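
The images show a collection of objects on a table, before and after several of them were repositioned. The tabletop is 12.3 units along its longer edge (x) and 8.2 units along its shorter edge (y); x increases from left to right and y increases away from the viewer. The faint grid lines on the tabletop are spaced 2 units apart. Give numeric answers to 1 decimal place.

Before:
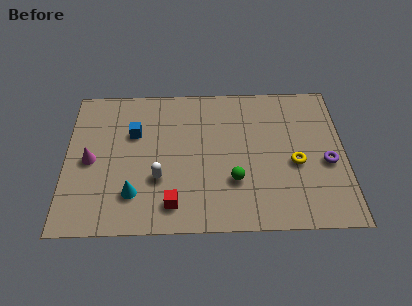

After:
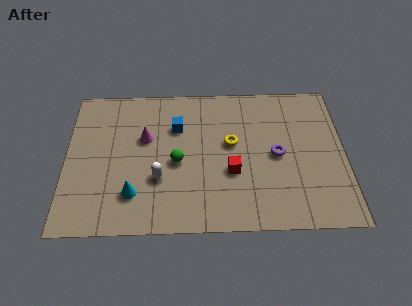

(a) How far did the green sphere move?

2.7

From (7.4, 2.6) to (4.9, 3.7), the green sphere covered √(2.5² + 1.1²) ≈ 2.7 units.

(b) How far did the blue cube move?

1.9

From (3.0, 5.4) to (4.9, 5.7), the blue cube covered √(1.9² + 0.3²) ≈ 1.9 units.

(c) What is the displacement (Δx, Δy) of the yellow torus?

(-2.8, 1.2)

The yellow torus started near (10.1, 3.5) and ended near (7.3, 4.7).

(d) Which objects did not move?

the white capsule and the cyan cone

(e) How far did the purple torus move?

2.3

From (11.5, 3.5) to (9.3, 4.0), the purple torus covered √(2.2² + 0.5²) ≈ 2.3 units.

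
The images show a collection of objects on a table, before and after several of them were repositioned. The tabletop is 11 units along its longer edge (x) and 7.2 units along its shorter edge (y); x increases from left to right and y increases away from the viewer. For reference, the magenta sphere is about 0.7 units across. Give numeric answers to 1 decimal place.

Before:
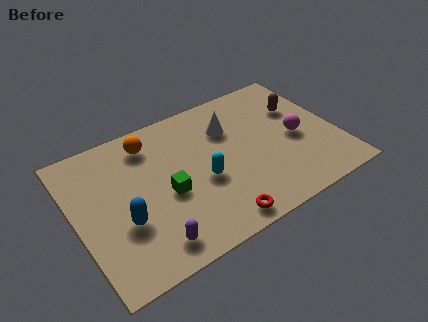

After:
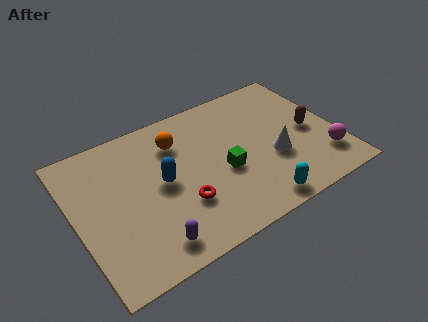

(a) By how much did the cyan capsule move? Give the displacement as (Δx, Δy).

(1.9, -2.2)

From the two frames, the cyan capsule sits at roughly (5.2, 3.0) before and (7.1, 0.8) after.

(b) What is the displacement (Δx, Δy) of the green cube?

(2.4, -0.1)

The green cube was at about (3.7, 3.1) and moved to about (6.1, 3.0).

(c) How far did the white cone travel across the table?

2.8

From (6.7, 5.1) to (8.2, 2.7), the white cone covered √(1.5² + 2.4²) ≈ 2.8 units.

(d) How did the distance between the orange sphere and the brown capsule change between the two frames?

-0.6

They were about 6.4 units apart before and 5.8 after — 0.6 units closer together.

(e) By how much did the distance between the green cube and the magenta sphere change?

-1.3

The distance was about 5.6 in the first image and 4.3 in the second, so they moved 1.3 units closer together.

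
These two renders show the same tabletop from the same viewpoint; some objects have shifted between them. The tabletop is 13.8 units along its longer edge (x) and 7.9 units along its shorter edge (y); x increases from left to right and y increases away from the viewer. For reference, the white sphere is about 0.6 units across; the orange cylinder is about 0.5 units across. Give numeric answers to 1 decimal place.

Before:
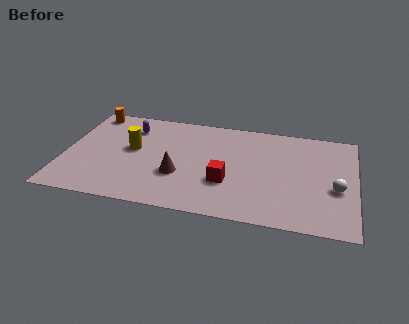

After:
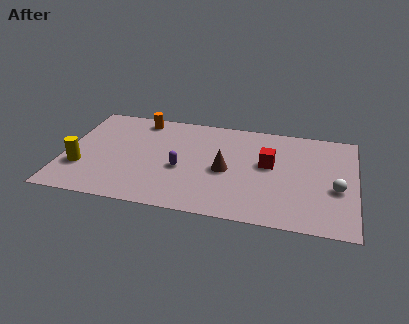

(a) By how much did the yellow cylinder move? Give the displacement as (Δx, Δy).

(-2.3, -1.9)

The yellow cylinder started near (3.2, 4.4) and ended near (0.9, 2.5).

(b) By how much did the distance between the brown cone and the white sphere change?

-2.2

Before: roughly 7.4 units apart; after: 5.2. That's 2.2 units closer together.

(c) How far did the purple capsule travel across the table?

3.8

From (3.0, 6.1) to (5.6, 3.3), the purple capsule covered √(2.6² + 2.8²) ≈ 3.8 units.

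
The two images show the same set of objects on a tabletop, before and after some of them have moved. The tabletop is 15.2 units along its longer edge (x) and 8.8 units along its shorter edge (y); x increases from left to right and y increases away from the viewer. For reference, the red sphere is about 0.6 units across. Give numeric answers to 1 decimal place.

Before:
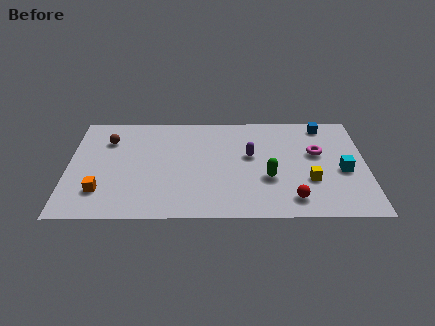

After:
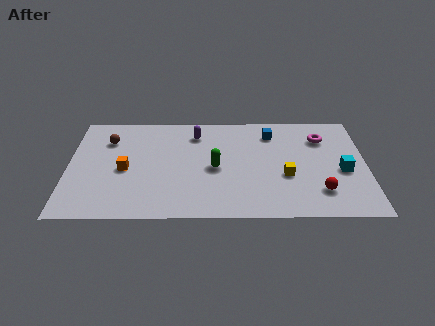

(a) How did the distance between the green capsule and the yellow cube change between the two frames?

+1.6

The distance was about 2.1 in the first image and 3.7 in the second, so they moved 1.6 units further apart.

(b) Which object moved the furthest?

the purple capsule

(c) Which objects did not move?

the brown sphere and the cyan cube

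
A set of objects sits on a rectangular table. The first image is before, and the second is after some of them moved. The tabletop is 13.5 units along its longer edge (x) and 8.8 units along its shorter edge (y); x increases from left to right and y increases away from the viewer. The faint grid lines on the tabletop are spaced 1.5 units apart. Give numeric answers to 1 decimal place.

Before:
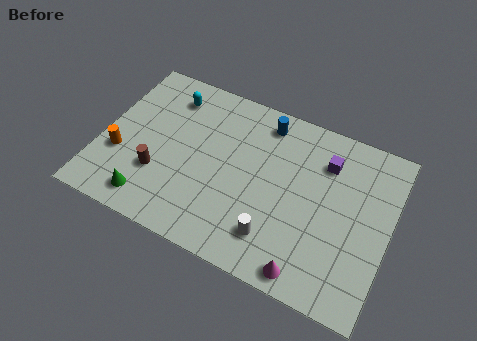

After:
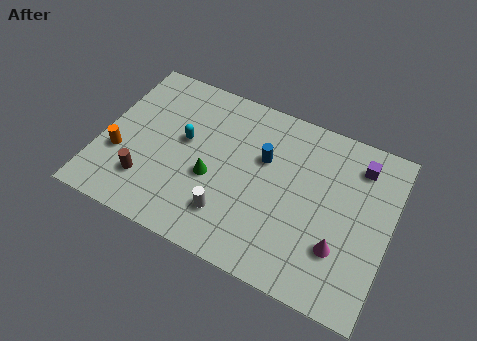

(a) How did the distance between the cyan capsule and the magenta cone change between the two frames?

-1.7

Before: roughly 9.7 units apart; after: 8.0. That's 1.7 units closer together.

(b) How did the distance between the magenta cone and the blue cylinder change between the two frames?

-2.3

The distance was about 7.2 in the first image and 4.9 in the second, so they moved 2.3 units closer together.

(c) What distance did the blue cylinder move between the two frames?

1.9

From (7.3, 7.5) to (7.5, 5.6), the blue cylinder covered √(0.2² + 1.9²) ≈ 1.9 units.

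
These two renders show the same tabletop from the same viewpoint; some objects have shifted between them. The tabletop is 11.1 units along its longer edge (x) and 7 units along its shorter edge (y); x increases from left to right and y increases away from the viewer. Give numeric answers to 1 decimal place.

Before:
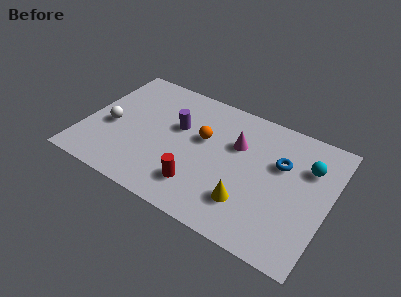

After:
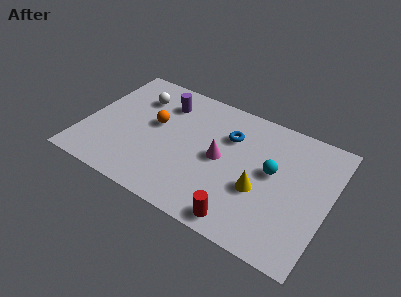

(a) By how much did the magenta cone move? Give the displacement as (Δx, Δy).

(-0.6, -1.1)

From the two frames, the magenta cone sits at roughly (6.8, 4.6) before and (6.2, 3.5) after.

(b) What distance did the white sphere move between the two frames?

2.4

The white sphere was near (1.2, 3.0) before and (2.1, 5.2) after, so it travelled √(0.9² + 2.2²) ≈ 2.4 units.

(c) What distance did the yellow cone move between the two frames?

1.0

The yellow cone was near (7.7, 1.8) before and (8.1, 2.7) after, so it travelled √(0.4² + 0.9²) ≈ 1.0 units.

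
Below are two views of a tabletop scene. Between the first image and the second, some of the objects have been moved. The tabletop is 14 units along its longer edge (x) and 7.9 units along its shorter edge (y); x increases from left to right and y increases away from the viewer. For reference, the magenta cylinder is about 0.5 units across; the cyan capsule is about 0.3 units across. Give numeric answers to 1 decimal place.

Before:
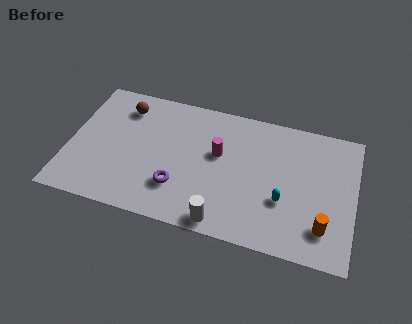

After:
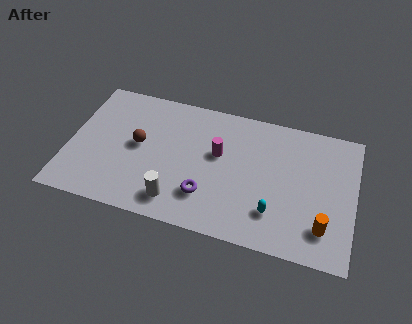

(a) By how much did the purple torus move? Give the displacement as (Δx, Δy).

(1.4, -0.1)

The purple torus started near (5.5, 2.2) and ended near (6.9, 2.1).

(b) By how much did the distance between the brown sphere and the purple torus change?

-1.0

They were about 5.1 units apart before and 4.1 after — 1.0 units closer together.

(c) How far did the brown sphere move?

2.3

The brown sphere was near (2.5, 6.3) before and (3.4, 4.2) after, so it travelled √(0.9² + 2.1²) ≈ 2.3 units.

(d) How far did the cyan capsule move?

0.9

From (10.6, 2.8) to (10.2, 2.0), the cyan capsule covered √(0.4² + 0.8²) ≈ 0.9 units.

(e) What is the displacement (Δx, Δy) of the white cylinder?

(-2.3, 0.6)

The white cylinder was at about (7.8, 0.8) and moved to about (5.5, 1.4).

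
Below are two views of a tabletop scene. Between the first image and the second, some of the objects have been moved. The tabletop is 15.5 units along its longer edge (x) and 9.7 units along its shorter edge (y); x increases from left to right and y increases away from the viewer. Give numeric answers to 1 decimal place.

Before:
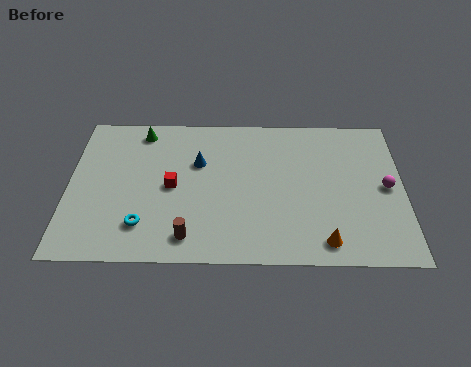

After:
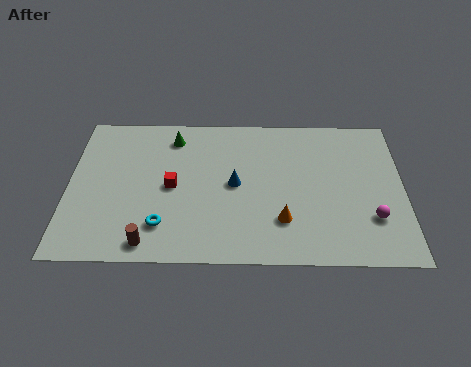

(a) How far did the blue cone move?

2.2

The blue cone moved from about (6.0, 6.3) to (7.7, 4.9), a distance of √(1.7² + 1.4²) ≈ 2.2.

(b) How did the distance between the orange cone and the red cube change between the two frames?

-2.3

Before: roughly 7.8 units apart; after: 5.5. That's 2.3 units closer together.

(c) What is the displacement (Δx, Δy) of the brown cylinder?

(-1.8, -0.4)

The brown cylinder was at about (5.6, 1.5) and moved to about (3.8, 1.1).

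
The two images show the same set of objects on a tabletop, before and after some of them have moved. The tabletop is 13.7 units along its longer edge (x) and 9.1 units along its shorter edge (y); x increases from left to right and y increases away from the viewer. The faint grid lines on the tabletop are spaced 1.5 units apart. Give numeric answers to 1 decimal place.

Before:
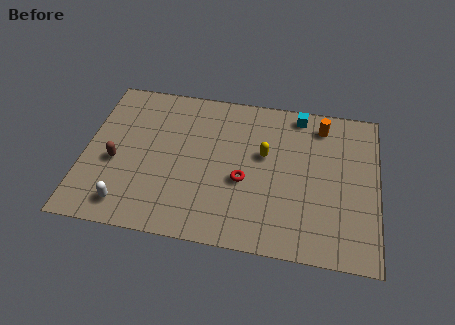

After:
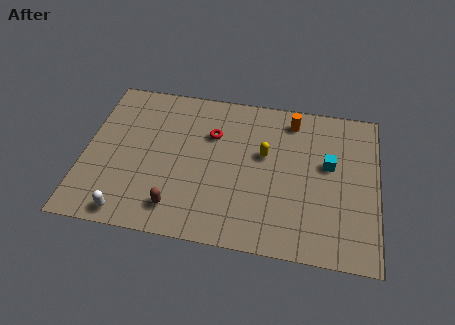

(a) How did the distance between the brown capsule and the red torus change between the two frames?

-1.2

They were about 6.0 units apart before and 4.8 after — 1.2 units closer together.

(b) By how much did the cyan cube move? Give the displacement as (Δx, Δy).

(1.5, -2.8)

The cyan cube started near (9.9, 8.1) and ended near (11.4, 5.3).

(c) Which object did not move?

the yellow capsule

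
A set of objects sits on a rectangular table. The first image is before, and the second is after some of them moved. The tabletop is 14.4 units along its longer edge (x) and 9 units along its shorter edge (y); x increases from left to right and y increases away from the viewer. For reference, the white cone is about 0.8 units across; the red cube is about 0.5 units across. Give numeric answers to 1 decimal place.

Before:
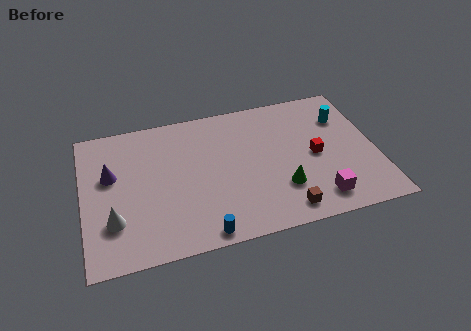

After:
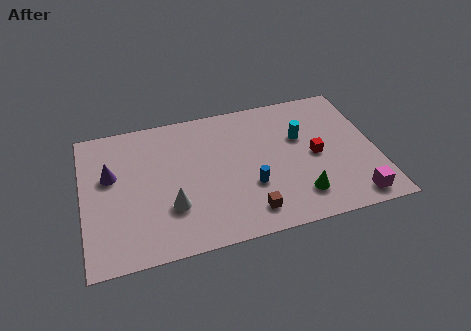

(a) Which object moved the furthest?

the blue cylinder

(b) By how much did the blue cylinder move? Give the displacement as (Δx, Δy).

(2.5, 2.3)

From the two frames, the blue cylinder sits at roughly (5.6, 0.8) before and (8.1, 3.1) after.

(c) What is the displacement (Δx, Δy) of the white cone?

(2.8, 0.2)

The white cone started near (1.4, 2.6) and ended near (4.2, 2.8).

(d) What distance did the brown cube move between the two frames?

1.7

The brown cube moved from about (9.6, 1.2) to (7.9, 1.5), a distance of √(1.7² + 0.3²) ≈ 1.7.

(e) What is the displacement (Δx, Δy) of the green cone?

(0.8, -0.7)

The green cone started near (9.6, 2.6) and ended near (10.4, 1.9).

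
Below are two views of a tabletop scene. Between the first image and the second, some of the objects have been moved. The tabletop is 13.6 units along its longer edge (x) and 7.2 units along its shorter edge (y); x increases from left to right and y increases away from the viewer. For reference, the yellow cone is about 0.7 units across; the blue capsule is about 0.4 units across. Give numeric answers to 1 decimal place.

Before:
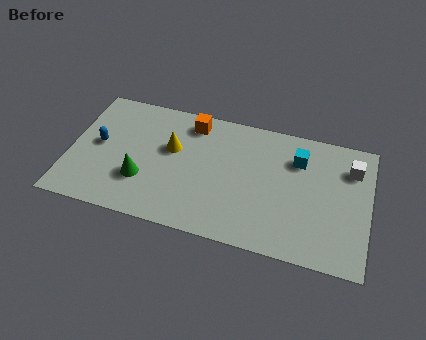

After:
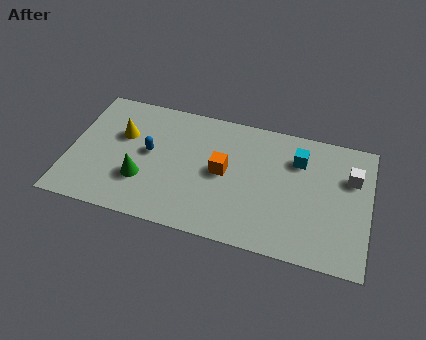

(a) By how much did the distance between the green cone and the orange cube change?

-0.4

The distance was about 4.3 in the first image and 3.9 in the second, so they moved 0.4 units closer together.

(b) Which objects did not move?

the green cone and the cyan cube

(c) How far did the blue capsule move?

2.3

The blue capsule moved from about (1.3, 3.8) to (3.6, 3.9), a distance of √(2.3² + 0.1²) ≈ 2.3.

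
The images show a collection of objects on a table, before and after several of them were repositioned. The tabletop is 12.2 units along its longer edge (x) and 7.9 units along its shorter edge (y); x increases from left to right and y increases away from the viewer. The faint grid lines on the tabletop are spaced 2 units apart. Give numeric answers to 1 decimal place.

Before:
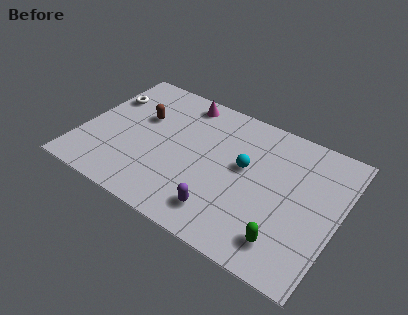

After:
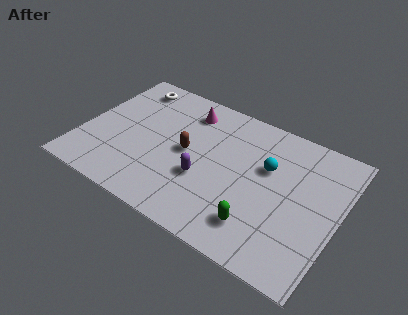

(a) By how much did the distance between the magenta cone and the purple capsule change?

-2.3

The distance was about 6.1 in the first image and 3.8 in the second, so they moved 2.3 units closer together.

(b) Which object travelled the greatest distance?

the brown capsule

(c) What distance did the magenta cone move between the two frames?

0.6

The magenta cone was near (4.3, 6.9) before and (4.6, 6.4) after, so it travelled √(0.3² + 0.5²) ≈ 0.6 units.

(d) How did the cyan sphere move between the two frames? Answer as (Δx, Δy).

(1.0, 0.5)

The cyan sphere was at about (7.7, 4.5) and moved to about (8.7, 5.0).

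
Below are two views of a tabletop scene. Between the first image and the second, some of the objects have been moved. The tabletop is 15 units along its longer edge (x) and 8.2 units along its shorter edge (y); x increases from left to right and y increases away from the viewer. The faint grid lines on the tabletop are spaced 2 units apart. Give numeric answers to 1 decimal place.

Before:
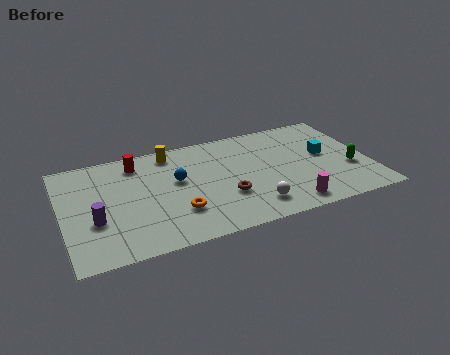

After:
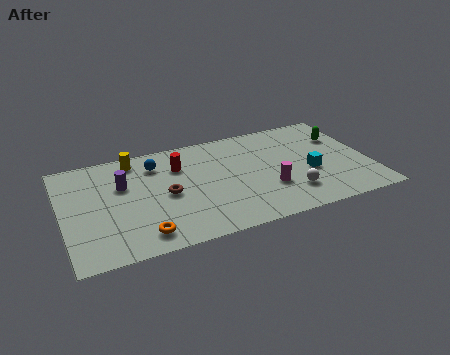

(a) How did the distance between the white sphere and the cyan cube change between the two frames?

-3.2

The distance was about 4.9 in the first image and 1.7 in the second, so they moved 3.2 units closer together.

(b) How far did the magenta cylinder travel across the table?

1.8

The magenta cylinder was near (10.7, 1.1) before and (9.9, 2.7) after, so it travelled √(0.8² + 1.6²) ≈ 1.8 units.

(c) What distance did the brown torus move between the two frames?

3.0

The brown torus moved from about (7.8, 2.8) to (5.0, 3.9), a distance of √(2.8² + 1.1²) ≈ 3.0.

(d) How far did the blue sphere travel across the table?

1.8

From (5.6, 4.8) to (4.7, 6.4), the blue sphere covered √(0.9² + 1.6²) ≈ 1.8 units.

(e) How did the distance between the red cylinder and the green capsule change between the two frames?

-2.8

The distance was about 10.9 in the first image and 8.1 in the second, so they moved 2.8 units closer together.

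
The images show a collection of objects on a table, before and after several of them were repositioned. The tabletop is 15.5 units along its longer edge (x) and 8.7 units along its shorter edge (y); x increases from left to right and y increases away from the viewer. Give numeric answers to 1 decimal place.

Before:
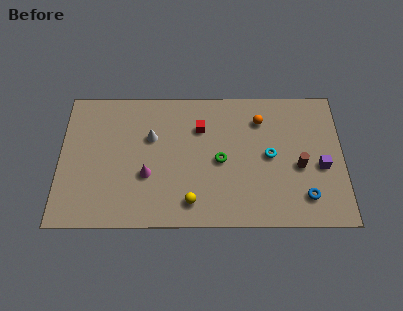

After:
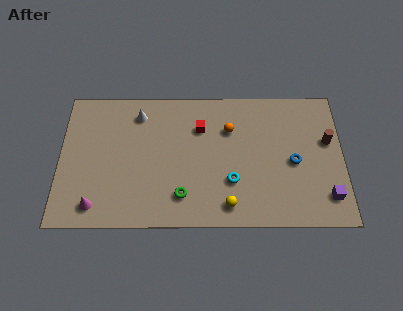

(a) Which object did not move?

the red cube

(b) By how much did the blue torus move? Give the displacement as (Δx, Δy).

(-0.6, 2.2)

From the two frames, the blue torus sits at roughly (13.4, 1.8) before and (12.8, 4.0) after.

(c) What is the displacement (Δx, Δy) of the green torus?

(-2.1, -2.2)

The green torus was at about (8.8, 4.1) and moved to about (6.7, 1.9).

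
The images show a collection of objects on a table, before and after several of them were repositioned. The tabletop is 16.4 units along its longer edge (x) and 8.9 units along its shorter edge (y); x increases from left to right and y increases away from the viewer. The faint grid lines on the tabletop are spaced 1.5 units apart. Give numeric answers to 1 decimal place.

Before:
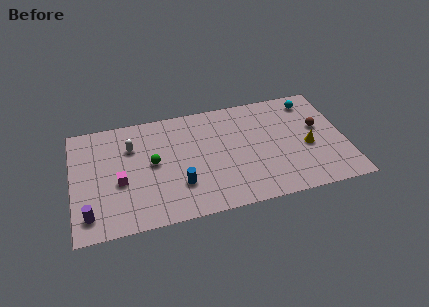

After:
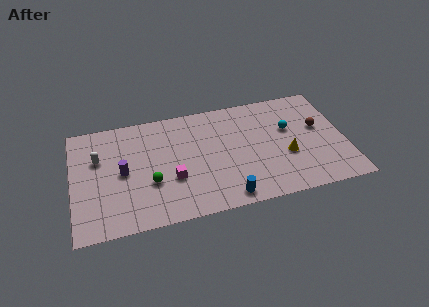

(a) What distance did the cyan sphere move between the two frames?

2.5

The cyan sphere was near (14.6, 7.5) before and (13.1, 5.5) after, so it travelled √(1.5² + 2.0²) ≈ 2.5 units.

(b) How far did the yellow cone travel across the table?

1.4

From (14.1, 3.8) to (12.8, 3.4), the yellow cone covered √(1.3² + 0.4²) ≈ 1.4 units.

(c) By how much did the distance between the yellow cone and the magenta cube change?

-4.4

The distance was about 11.3 in the first image and 6.9 in the second, so they moved 4.4 units closer together.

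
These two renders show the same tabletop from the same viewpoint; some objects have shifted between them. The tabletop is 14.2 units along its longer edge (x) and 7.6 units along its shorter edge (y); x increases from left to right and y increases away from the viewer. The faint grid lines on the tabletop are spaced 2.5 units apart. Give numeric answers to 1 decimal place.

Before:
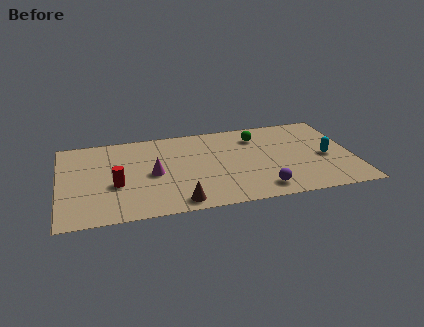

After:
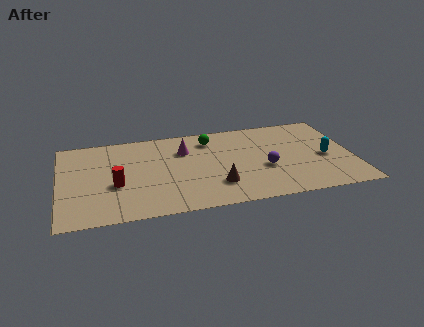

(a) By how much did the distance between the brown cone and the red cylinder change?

+1.3

They were about 3.6 units apart before and 4.9 after — 1.3 units further apart.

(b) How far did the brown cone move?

2.2

From (5.6, 0.9) to (7.5, 2.0), the brown cone covered √(1.9² + 1.1²) ≈ 2.2 units.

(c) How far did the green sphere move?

2.3

The green sphere was near (9.7, 5.9) before and (7.4, 6.1) after, so it travelled √(2.3² + 0.2²) ≈ 2.3 units.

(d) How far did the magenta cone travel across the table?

2.4

The magenta cone moved from about (4.5, 3.6) to (6.1, 5.4), a distance of √(1.6² + 1.8²) ≈ 2.4.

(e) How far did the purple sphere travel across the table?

1.8

The purple sphere moved from about (9.6, 1.2) to (9.9, 3.0), a distance of √(0.3² + 1.8²) ≈ 1.8.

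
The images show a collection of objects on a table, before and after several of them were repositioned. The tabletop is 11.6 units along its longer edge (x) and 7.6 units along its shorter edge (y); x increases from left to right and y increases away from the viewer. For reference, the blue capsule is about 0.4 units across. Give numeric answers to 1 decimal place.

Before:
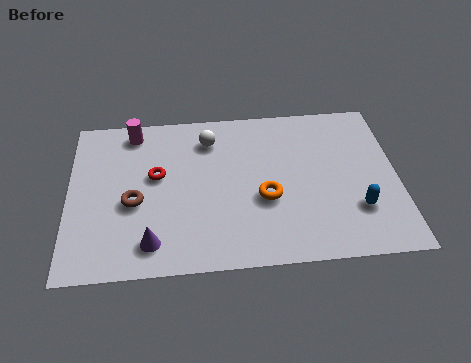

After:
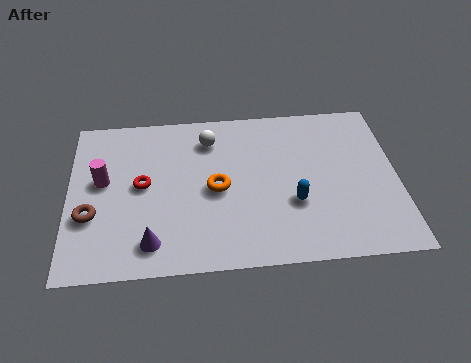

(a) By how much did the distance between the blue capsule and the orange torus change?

-0.5

Before: roughly 3.3 units apart; after: 2.8. That's 0.5 units closer together.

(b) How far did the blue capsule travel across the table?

2.3

The blue capsule moved from about (10.1, 2.2) to (7.9, 2.7), a distance of √(2.2² + 0.5²) ≈ 2.3.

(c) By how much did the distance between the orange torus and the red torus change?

-1.4

Before: roughly 4.0 units apart; after: 2.6. That's 1.4 units closer together.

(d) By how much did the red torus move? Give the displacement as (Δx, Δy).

(-0.5, -0.4)

The red torus started near (3.1, 4.4) and ended near (2.6, 4.0).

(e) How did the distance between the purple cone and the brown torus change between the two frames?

+0.5

They were about 2.0 units apart before and 2.5 after — 0.5 units further apart.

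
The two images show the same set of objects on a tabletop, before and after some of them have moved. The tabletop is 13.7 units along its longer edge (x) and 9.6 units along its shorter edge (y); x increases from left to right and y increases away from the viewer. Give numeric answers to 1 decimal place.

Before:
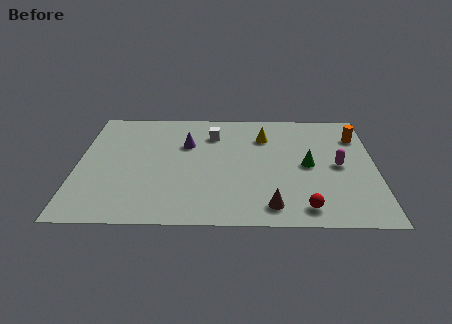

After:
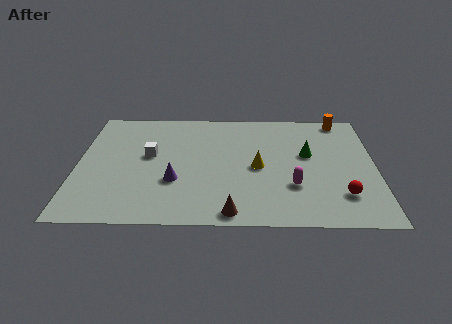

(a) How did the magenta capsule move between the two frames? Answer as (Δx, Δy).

(-2.1, -1.7)

From the two frames, the magenta capsule sits at roughly (12.0, 4.7) before and (9.9, 3.0) after.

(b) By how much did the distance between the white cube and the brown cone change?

-0.6

The distance was about 6.5 in the first image and 5.9 in the second, so they moved 0.6 units closer together.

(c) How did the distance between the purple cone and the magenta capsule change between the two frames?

-1.8

They were about 7.2 units apart before and 5.4 after — 1.8 units closer together.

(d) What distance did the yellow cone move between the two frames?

2.6

The yellow cone was near (8.6, 7.1) before and (8.3, 4.5) after, so it travelled √(0.3² + 2.6²) ≈ 2.6 units.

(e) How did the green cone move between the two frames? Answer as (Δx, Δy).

(0.0, 0.9)

The green cone started near (10.6, 4.7) and ended near (10.6, 5.6).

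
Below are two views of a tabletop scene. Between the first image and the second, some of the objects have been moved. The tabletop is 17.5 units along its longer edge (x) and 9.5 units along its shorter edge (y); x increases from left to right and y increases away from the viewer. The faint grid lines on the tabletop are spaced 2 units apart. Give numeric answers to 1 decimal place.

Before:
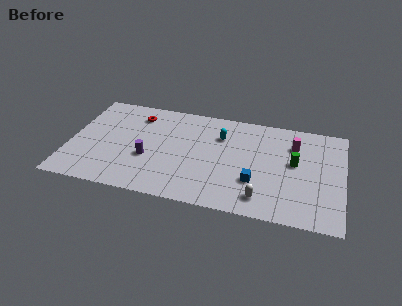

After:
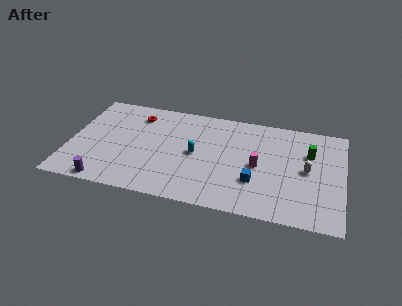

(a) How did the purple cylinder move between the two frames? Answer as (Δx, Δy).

(-2.5, -2.8)

From the two frames, the purple cylinder sits at roughly (5.1, 3.6) before and (2.6, 0.8) after.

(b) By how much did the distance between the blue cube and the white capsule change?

+2.2

Before: roughly 1.5 units apart; after: 3.7. That's 2.2 units further apart.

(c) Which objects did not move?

the blue cube and the red torus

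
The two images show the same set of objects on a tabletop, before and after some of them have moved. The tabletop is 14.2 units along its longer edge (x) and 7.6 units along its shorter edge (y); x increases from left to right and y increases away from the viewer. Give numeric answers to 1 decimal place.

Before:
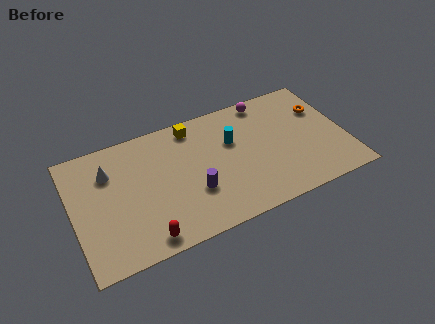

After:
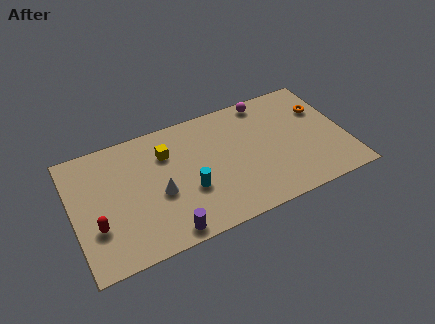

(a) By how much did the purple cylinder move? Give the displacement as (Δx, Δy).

(-1.6, -1.8)

The purple cylinder started near (6.1, 2.6) and ended near (4.5, 0.8).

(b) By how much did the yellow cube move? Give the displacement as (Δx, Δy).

(-1.5, -1.1)

The yellow cube was at about (6.5, 6.6) and moved to about (5.0, 5.5).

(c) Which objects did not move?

the magenta sphere and the orange torus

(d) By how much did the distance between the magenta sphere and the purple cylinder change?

+2.4

Before: roughly 6.0 units apart; after: 8.4. That's 2.4 units further apart.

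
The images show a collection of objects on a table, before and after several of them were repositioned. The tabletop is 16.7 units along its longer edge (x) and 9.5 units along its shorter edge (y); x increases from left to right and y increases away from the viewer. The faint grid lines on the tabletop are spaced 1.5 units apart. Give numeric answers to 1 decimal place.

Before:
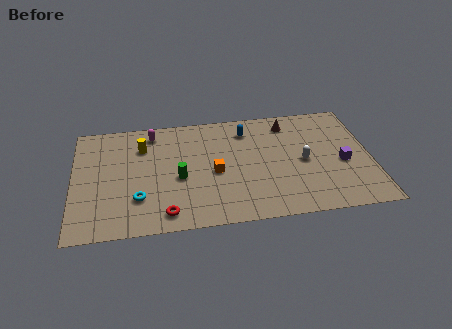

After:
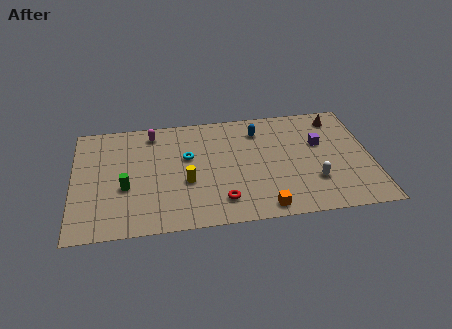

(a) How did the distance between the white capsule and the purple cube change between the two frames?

+0.9

The distance was about 2.2 in the first image and 3.1 in the second, so they moved 0.9 units further apart.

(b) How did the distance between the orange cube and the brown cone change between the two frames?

+2.7

The distance was about 5.6 in the first image and 8.3 in the second, so they moved 2.7 units further apart.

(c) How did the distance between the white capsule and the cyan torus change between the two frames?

-1.9

The distance was about 9.5 in the first image and 7.6 in the second, so they moved 1.9 units closer together.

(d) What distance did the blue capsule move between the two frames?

0.7

The blue capsule moved from about (9.8, 7.6) to (10.5, 7.5), a distance of √(0.7² + 0.1²) ≈ 0.7.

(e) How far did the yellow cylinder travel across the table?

4.1

From (3.9, 7.0) to (6.3, 3.7), the yellow cylinder covered √(2.4² + 3.3²) ≈ 4.1 units.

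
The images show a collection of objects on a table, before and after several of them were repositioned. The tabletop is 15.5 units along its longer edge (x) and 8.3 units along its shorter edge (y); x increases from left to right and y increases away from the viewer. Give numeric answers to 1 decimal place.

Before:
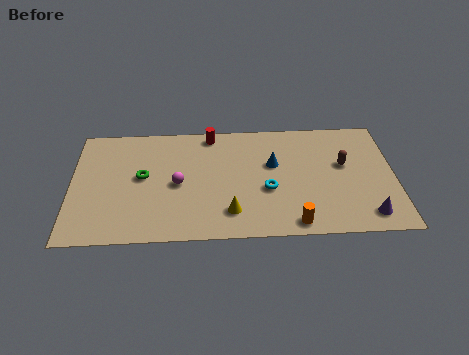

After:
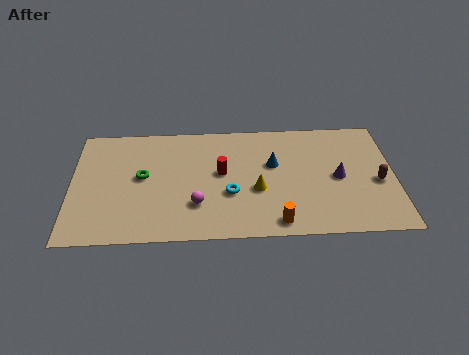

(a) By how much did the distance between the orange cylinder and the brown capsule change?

+0.8

The distance was about 4.7 in the first image and 5.5 in the second, so they moved 0.8 units further apart.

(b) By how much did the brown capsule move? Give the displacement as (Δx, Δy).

(1.6, -1.3)

The brown capsule started near (13.1, 4.9) and ended near (14.7, 3.6).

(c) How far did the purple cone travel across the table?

3.0

The purple cone was near (14.1, 1.3) before and (12.8, 4.0) after, so it travelled √(1.3² + 2.7²) ≈ 3.0 units.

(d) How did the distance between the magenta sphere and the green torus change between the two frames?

+1.5

The distance was about 1.8 in the first image and 3.3 in the second, so they moved 1.5 units further apart.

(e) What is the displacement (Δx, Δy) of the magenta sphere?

(0.9, -1.5)

From the two frames, the magenta sphere sits at roughly (5.1, 3.9) before and (6.0, 2.4) after.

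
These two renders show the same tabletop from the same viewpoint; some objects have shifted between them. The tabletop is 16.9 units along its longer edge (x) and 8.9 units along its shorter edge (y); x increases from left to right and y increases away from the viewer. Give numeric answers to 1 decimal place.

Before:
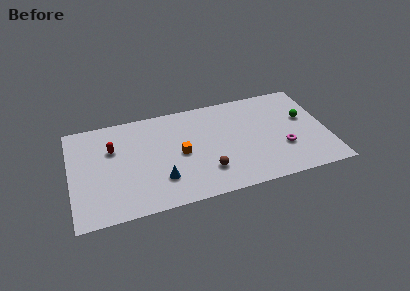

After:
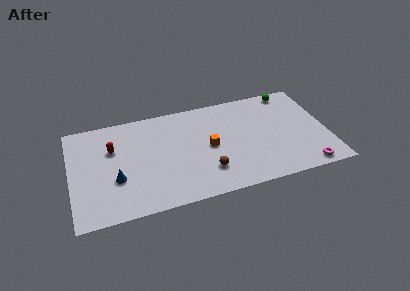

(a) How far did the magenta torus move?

2.5

The magenta torus moved from about (13.9, 3.0) to (15.2, 0.9), a distance of √(1.3² + 2.1²) ≈ 2.5.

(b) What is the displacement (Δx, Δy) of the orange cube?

(1.9, 0.1)

The orange cube was at about (7.2, 4.3) and moved to about (9.1, 4.4).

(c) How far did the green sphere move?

2.8

From (15.5, 5.3) to (14.8, 8.0), the green sphere covered √(0.7² + 2.7²) ≈ 2.8 units.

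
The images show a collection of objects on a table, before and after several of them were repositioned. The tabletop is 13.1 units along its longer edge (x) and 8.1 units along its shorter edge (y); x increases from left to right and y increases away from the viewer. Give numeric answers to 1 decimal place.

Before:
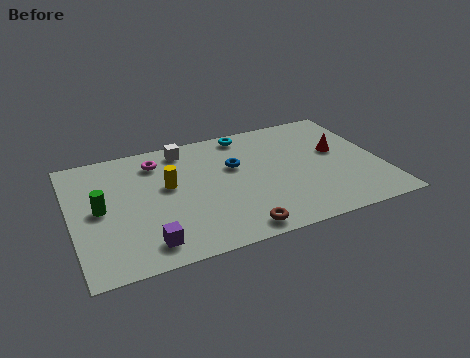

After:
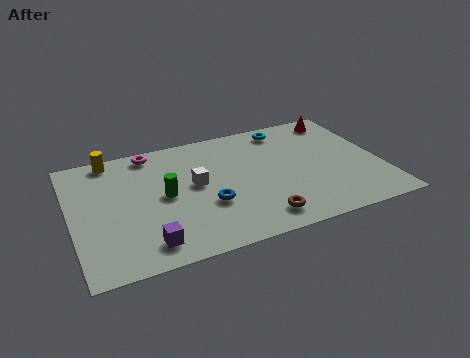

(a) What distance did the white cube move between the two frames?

2.6

The white cube moved from about (5.0, 7.0) to (5.2, 4.4), a distance of √(0.2² + 2.6²) ≈ 2.6.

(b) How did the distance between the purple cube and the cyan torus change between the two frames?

+1.0

The distance was about 7.6 in the first image and 8.6 in the second, so they moved 1.0 units further apart.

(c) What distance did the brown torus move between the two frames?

1.1

The brown torus was near (6.6, 0.9) before and (7.6, 1.3) after, so it travelled √(1.0² + 0.4²) ≈ 1.1 units.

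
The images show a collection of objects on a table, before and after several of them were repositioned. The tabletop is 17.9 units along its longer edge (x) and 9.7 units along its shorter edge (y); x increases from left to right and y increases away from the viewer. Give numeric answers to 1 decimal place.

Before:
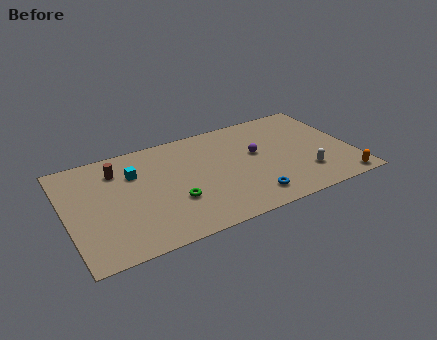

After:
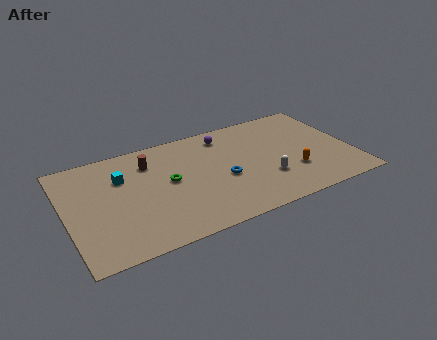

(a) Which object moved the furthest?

the orange capsule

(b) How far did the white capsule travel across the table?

2.5

The white capsule was near (14.7, 2.5) before and (12.3, 3.0) after, so it travelled √(2.4² + 0.5²) ≈ 2.5 units.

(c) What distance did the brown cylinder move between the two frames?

2.0

The brown cylinder moved from about (3.4, 7.5) to (5.4, 7.4), a distance of √(2.0² + 0.1²) ≈ 2.0.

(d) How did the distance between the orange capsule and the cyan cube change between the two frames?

-2.7

The distance was about 13.7 in the first image and 11.0 in the second, so they moved 2.7 units closer together.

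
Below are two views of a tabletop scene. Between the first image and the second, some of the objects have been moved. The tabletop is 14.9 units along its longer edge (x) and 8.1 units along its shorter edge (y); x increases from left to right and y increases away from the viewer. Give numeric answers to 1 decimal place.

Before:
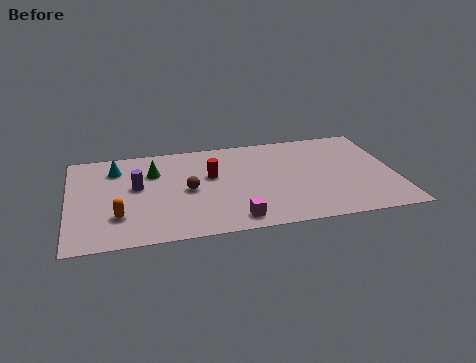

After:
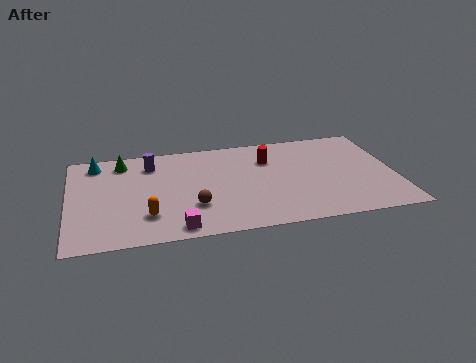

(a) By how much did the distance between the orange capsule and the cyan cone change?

+1.3

Before: roughly 4.0 units apart; after: 5.3. That's 1.3 units further apart.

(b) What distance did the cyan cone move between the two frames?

1.1

The cyan cone moved from about (2.2, 6.3) to (1.3, 6.9), a distance of √(0.9² + 0.6²) ≈ 1.1.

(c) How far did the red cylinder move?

2.8

The red cylinder moved from about (6.5, 4.9) to (9.2, 5.8), a distance of √(2.7² + 0.9²) ≈ 2.8.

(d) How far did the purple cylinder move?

1.9

From (3.1, 4.6) to (3.8, 6.4), the purple cylinder covered √(0.7² + 1.8²) ≈ 1.9 units.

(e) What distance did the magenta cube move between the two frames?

2.6

The magenta cube was near (7.4, 1.1) before and (4.8, 0.9) after, so it travelled √(2.6² + 0.2²) ≈ 2.6 units.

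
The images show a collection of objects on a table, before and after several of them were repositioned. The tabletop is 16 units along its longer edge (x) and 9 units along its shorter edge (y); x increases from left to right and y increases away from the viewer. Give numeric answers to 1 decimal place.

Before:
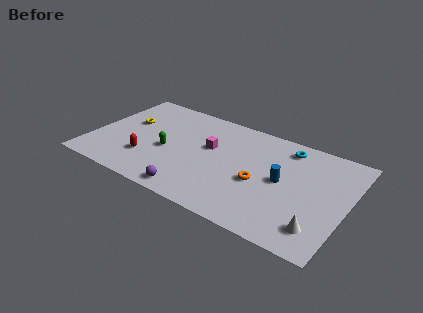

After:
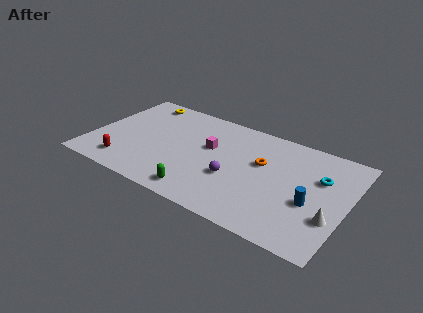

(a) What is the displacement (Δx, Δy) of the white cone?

(0.6, 1.1)

From the two frames, the white cone sits at roughly (14.6, 1.8) before and (15.2, 2.9) after.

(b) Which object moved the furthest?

the green capsule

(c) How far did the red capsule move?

1.6

From (3.7, 2.6) to (2.5, 1.6), the red capsule covered √(1.2² + 1.0²) ≈ 1.6 units.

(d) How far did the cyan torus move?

2.9

The cyan torus moved from about (11.9, 7.6) to (14.2, 5.9), a distance of √(2.3² + 1.7²) ≈ 2.9.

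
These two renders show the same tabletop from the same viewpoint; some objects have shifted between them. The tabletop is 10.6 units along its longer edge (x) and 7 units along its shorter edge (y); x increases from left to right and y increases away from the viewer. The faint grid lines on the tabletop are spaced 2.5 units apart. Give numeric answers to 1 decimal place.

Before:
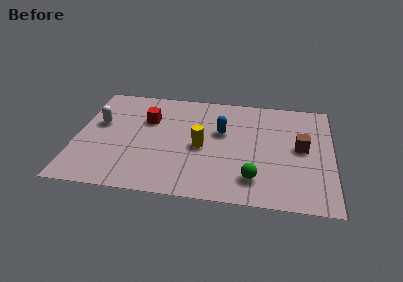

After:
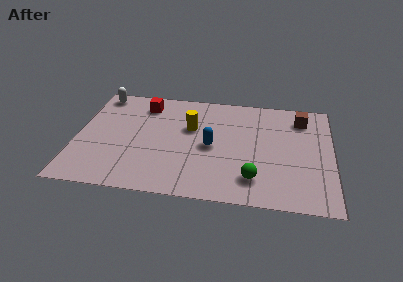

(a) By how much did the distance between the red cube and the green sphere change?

+0.8

They were about 5.5 units apart before and 6.3 after — 0.8 units further apart.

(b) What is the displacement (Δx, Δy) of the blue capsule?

(-0.4, -1.0)

The blue capsule was at about (6.0, 4.3) and moved to about (5.6, 3.3).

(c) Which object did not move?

the green sphere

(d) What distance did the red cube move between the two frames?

1.0

The red cube was near (2.9, 4.7) before and (2.7, 5.7) after, so it travelled √(0.2² + 1.0²) ≈ 1.0 units.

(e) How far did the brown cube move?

1.9

From (9.3, 3.7) to (9.3, 5.6), the brown cube covered √(0.0² + 1.9²) ≈ 1.9 units.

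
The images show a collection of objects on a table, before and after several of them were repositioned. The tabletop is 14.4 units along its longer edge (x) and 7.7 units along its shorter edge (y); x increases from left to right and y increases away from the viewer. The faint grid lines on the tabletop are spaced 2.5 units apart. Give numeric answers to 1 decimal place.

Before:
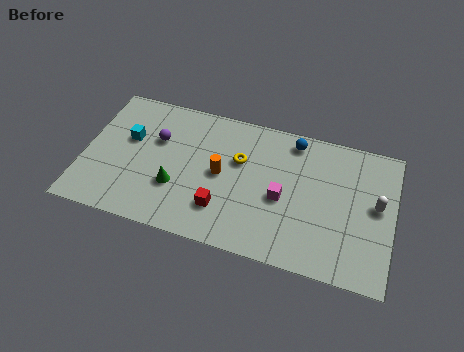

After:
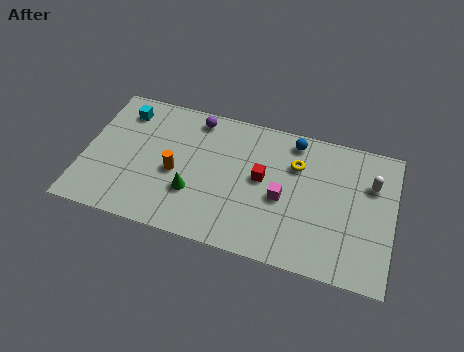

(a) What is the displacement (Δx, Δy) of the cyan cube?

(-0.4, 1.5)

The cyan cube started near (2.0, 4.7) and ended near (1.6, 6.2).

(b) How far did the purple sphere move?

2.4

The purple sphere moved from about (3.3, 5.0) to (5.0, 6.7), a distance of √(1.7² + 1.7²) ≈ 2.4.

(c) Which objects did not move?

the blue sphere and the magenta cube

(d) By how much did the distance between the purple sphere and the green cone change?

+1.6

The distance was about 2.6 in the first image and 4.2 in the second, so they moved 1.6 units further apart.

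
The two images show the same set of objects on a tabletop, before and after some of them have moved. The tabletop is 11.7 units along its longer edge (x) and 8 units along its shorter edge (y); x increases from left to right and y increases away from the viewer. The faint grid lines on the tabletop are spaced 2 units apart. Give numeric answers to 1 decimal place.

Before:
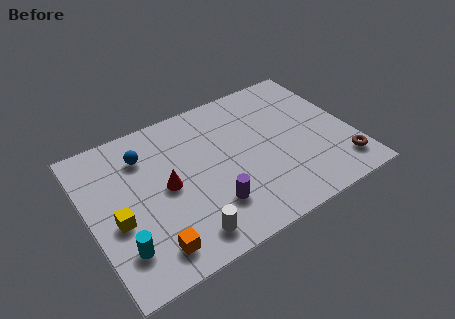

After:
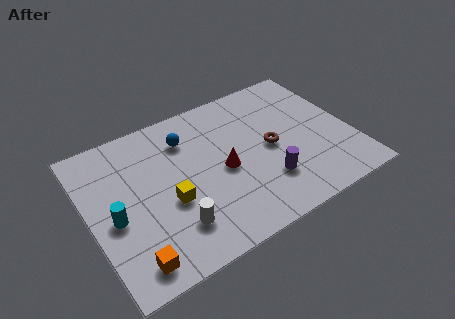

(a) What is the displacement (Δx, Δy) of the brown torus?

(-2.8, 2.4)

From the two frames, the brown torus sits at roughly (10.9, 1.5) before and (8.1, 3.9) after.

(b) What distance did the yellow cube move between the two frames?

2.3

The yellow cube moved from about (1.1, 3.3) to (3.4, 3.2), a distance of √(2.3² + 0.1²) ≈ 2.3.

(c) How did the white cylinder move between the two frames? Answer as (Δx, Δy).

(-0.4, 0.7)

The white cylinder started near (3.8, 1.2) and ended near (3.4, 1.9).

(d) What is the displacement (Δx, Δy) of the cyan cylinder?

(-0.1, 1.6)

The cyan cylinder was at about (1.1, 1.9) and moved to about (1.0, 3.5).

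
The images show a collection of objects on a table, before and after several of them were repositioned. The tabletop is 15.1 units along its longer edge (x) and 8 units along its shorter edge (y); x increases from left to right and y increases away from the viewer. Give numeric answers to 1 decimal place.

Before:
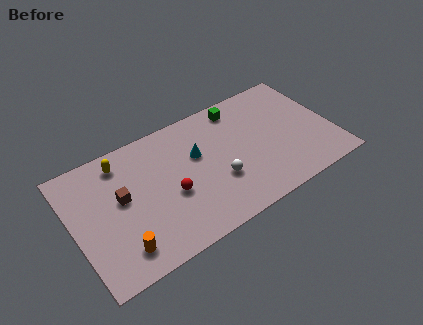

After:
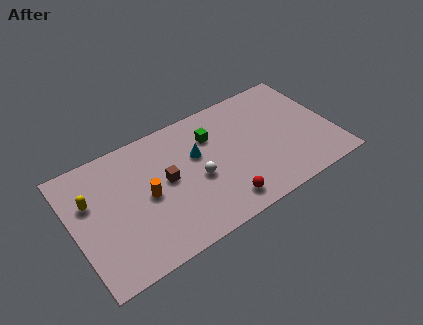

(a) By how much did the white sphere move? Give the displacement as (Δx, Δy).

(-1.1, 0.7)

The white sphere was at about (8.2, 2.8) and moved to about (7.1, 3.5).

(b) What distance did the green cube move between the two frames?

2.1

The green cube was near (10.1, 6.9) before and (8.3, 5.8) after, so it travelled √(1.8² + 1.1²) ≈ 2.1 units.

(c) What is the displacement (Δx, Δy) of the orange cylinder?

(1.9, 2.4)

The orange cylinder was at about (2.3, 1.5) and moved to about (4.2, 3.9).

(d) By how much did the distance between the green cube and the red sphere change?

-1.3

The distance was about 5.8 in the first image and 4.5 in the second, so they moved 1.3 units closer together.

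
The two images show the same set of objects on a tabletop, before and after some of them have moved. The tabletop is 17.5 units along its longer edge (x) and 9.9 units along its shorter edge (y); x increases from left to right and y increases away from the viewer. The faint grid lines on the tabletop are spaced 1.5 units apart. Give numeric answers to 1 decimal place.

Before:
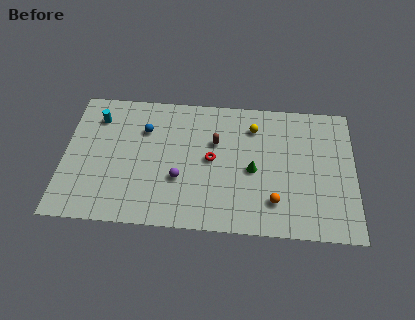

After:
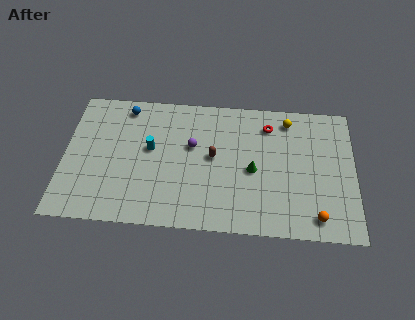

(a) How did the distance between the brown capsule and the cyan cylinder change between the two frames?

-3.5

They were about 7.3 units apart before and 3.8 after — 3.5 units closer together.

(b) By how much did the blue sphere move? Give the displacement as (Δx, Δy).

(-1.2, 1.6)

From the two frames, the blue sphere sits at roughly (4.8, 7.0) before and (3.6, 8.6) after.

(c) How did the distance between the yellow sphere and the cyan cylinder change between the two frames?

-0.7

Before: roughly 9.5 units apart; after: 8.8. That's 0.7 units closer together.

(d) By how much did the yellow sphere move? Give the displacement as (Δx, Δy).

(2.1, 0.7)

The yellow sphere was at about (11.4, 7.7) and moved to about (13.5, 8.4).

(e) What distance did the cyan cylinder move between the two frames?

3.9

From (1.9, 7.7) to (5.2, 5.6), the cyan cylinder covered √(3.3² + 2.1²) ≈ 3.9 units.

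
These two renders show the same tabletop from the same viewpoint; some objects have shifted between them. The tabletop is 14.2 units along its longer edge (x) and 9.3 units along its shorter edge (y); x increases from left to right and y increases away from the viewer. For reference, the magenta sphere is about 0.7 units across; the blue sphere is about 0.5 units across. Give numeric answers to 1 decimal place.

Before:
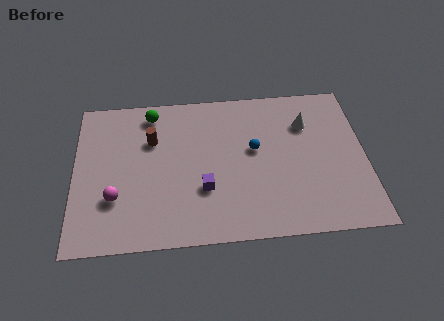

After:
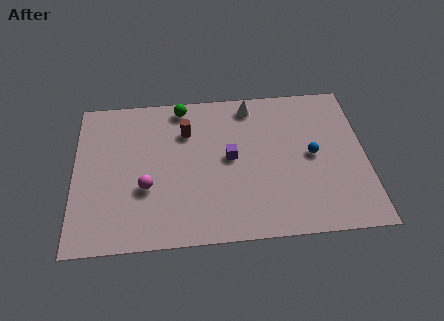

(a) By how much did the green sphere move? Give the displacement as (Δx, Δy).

(1.5, 0.3)

The green sphere was at about (3.8, 8.0) and moved to about (5.3, 8.3).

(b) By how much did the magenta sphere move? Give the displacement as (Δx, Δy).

(1.5, 0.5)

The magenta sphere was at about (2.0, 2.9) and moved to about (3.5, 3.4).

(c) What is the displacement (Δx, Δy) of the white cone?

(-2.7, 1.4)

The white cone started near (11.4, 6.7) and ended near (8.7, 8.1).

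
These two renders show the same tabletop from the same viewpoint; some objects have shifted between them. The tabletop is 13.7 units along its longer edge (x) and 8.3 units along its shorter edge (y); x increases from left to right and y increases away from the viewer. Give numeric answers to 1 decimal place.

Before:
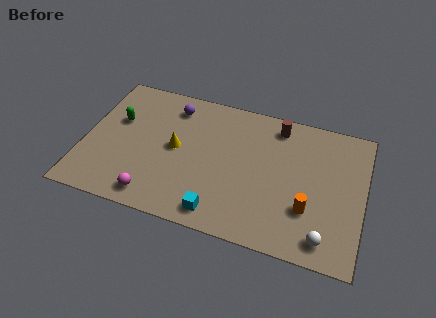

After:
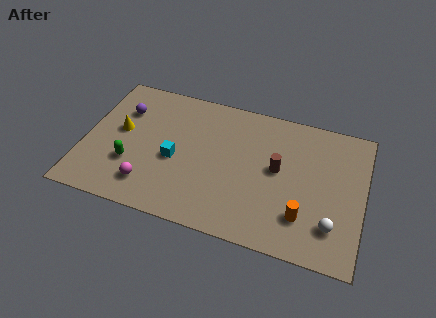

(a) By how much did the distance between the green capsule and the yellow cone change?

-1.1

The distance was about 3.1 in the first image and 2.0 in the second, so they moved 1.1 units closer together.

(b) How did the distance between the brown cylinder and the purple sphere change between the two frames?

+2.7

The distance was about 5.2 in the first image and 7.9 in the second, so they moved 2.7 units further apart.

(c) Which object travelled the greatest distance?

the cyan cube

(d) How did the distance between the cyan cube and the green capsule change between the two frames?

-4.5

Before: roughly 6.8 units apart; after: 2.3. That's 4.5 units closer together.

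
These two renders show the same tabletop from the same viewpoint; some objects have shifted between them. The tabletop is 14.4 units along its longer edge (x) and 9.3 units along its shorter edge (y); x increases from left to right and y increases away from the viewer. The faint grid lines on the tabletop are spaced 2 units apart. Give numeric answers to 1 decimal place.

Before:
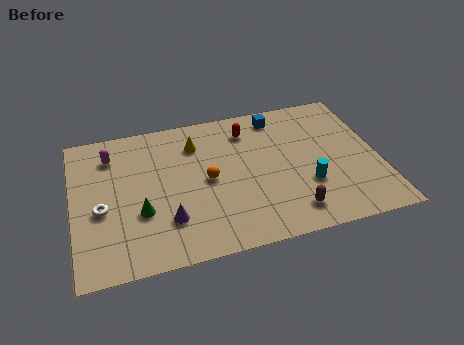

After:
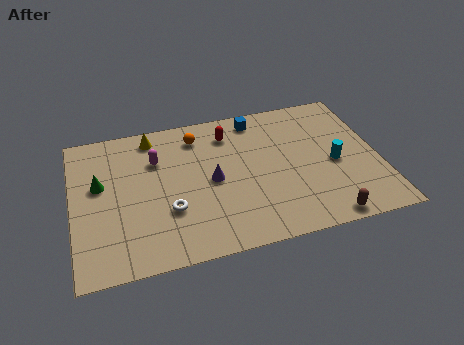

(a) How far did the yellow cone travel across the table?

2.2

The yellow cone was near (5.9, 7.1) before and (3.9, 8.1) after, so it travelled √(2.0² + 1.0²) ≈ 2.2 units.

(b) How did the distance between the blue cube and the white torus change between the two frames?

-2.8

They were about 9.5 units apart before and 6.7 after — 2.8 units closer together.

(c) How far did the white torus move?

3.2

The white torus moved from about (1.3, 3.9) to (4.4, 3.1), a distance of √(3.1² + 0.8²) ≈ 3.2.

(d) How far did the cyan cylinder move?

1.8

The cyan cylinder moved from about (10.9, 3.1) to (12.3, 4.2), a distance of √(1.4² + 1.1²) ≈ 1.8.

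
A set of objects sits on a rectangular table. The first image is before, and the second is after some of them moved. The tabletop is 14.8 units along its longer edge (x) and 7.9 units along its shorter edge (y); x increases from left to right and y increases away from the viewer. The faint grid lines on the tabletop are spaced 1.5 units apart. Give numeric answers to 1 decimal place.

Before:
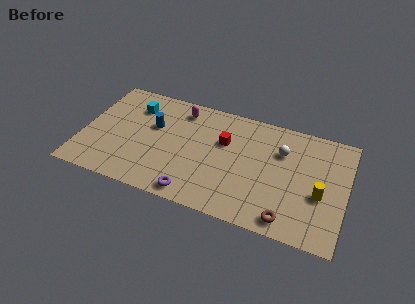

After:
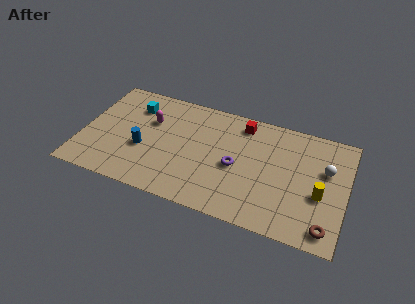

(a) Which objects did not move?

the cyan cube and the yellow cylinder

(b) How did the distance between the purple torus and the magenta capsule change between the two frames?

-0.6

They were about 5.8 units apart before and 5.2 after — 0.6 units closer together.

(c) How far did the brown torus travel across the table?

2.1

From (11.8, 1.0) to (13.9, 1.1), the brown torus covered √(2.1² + 0.1²) ≈ 2.1 units.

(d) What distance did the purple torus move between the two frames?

3.4

The purple torus moved from about (6.6, 0.9) to (8.7, 3.6), a distance of √(2.1² + 2.7²) ≈ 3.4.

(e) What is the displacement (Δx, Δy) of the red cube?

(0.9, 1.6)

The red cube started near (7.9, 5.1) and ended near (8.8, 6.7).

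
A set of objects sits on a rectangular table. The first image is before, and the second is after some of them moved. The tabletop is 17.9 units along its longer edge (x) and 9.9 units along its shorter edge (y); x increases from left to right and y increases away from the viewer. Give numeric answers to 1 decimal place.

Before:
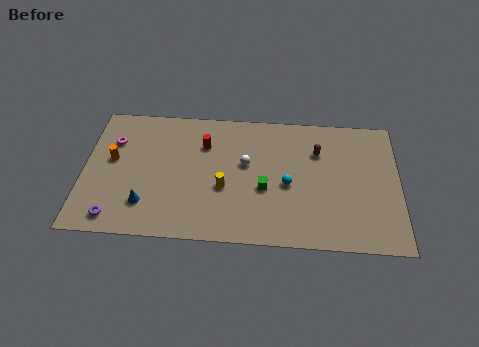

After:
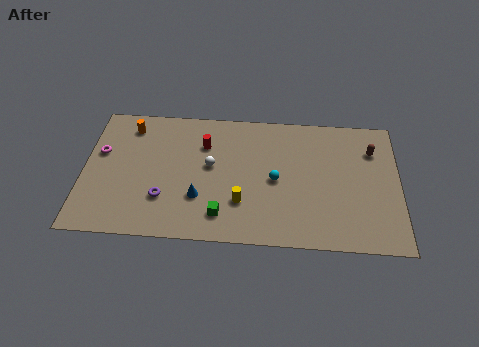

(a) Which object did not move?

the red cylinder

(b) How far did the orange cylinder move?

2.8

From (1.6, 5.6) to (2.5, 8.2), the orange cylinder covered √(0.9² + 2.6²) ≈ 2.8 units.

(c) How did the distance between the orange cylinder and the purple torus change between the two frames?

+1.4

The distance was about 4.3 in the first image and 5.7 in the second, so they moved 1.4 units further apart.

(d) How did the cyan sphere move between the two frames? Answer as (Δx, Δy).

(-0.7, 0.3)

The cyan sphere was at about (11.6, 4.4) and moved to about (10.9, 4.7).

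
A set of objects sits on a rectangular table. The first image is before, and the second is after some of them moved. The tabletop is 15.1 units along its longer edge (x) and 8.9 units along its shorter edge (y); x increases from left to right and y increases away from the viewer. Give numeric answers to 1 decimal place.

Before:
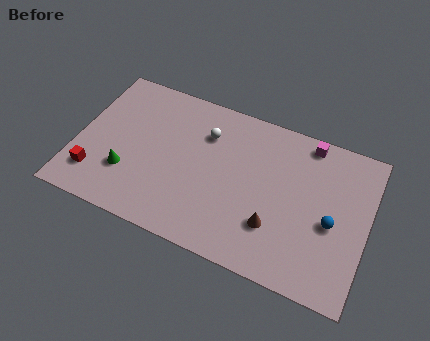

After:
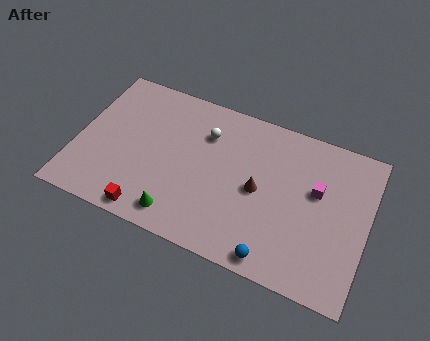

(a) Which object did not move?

the white sphere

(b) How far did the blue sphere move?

4.0

The blue sphere was near (13.3, 3.9) before and (10.7, 0.9) after, so it travelled √(2.6² + 3.0²) ≈ 4.0 units.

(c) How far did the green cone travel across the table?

3.2

From (2.8, 2.7) to (5.7, 1.3), the green cone covered √(2.9² + 1.4²) ≈ 3.2 units.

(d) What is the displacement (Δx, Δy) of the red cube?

(3.0, -1.1)

The red cube started near (1.2, 2.0) and ended near (4.2, 0.9).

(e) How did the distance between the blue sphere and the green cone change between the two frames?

-5.6

The distance was about 10.6 in the first image and 5.0 in the second, so they moved 5.6 units closer together.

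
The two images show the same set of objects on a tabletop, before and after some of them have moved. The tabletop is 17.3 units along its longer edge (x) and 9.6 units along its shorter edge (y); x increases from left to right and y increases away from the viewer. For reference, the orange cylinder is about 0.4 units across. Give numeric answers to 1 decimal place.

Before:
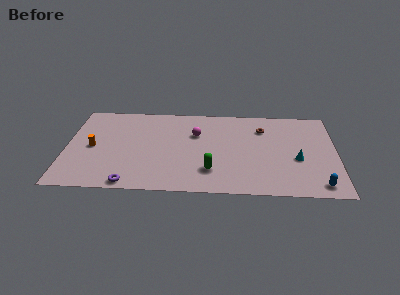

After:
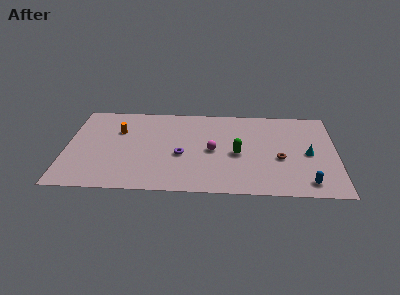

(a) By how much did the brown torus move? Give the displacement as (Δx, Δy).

(1.1, -3.3)

The brown torus was at about (12.6, 7.2) and moved to about (13.7, 3.9).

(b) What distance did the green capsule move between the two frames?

2.5

From (9.3, 2.4) to (11.0, 4.3), the green capsule covered √(1.7² + 1.9²) ≈ 2.5 units.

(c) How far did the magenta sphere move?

2.1

The magenta sphere was near (8.3, 6.4) before and (9.4, 4.6) after, so it travelled √(1.1² + 1.8²) ≈ 2.1 units.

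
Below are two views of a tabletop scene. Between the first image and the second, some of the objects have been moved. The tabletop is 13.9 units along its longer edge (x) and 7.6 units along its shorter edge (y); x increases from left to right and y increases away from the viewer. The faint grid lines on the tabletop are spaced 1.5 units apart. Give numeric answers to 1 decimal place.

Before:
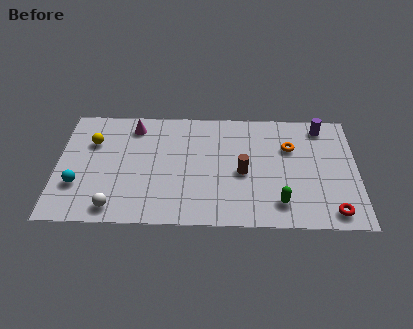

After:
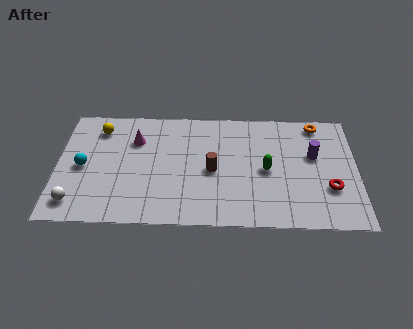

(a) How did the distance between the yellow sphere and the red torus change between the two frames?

-0.6

They were about 11.9 units apart before and 11.3 after — 0.6 units closer together.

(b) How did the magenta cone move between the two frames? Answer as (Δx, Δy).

(0.1, -0.9)

The magenta cone was at about (3.5, 6.3) and moved to about (3.6, 5.4).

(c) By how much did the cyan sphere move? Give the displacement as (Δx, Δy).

(0.2, 1.2)

The cyan sphere started near (1.0, 2.4) and ended near (1.2, 3.6).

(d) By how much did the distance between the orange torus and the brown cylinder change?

+3.1

They were about 2.8 units apart before and 5.9 after — 3.1 units further apart.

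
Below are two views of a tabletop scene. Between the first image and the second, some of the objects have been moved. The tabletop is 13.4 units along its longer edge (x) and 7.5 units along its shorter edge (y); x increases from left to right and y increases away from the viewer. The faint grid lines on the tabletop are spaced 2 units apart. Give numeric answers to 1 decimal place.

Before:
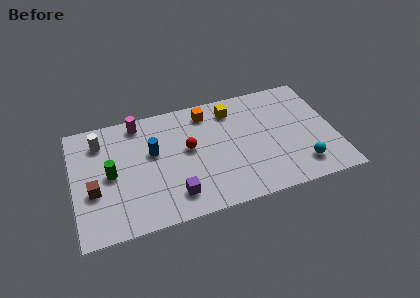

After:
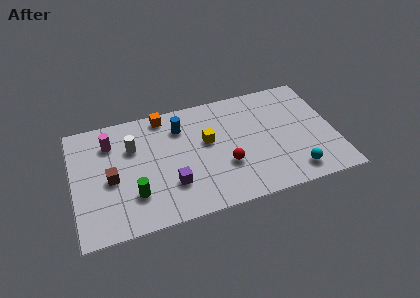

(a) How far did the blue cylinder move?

1.9

The blue cylinder moved from about (4.1, 4.5) to (5.6, 5.7), a distance of √(1.5² + 1.2²) ≈ 1.9.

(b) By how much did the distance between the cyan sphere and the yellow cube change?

-0.3

They were about 5.6 units apart before and 5.3 after — 0.3 units closer together.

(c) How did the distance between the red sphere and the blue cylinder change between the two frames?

+1.9

They were about 1.8 units apart before and 3.7 after — 1.9 units further apart.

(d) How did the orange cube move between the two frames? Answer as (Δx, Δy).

(-2.2, 0.4)

The orange cube was at about (7.0, 6.3) and moved to about (4.8, 6.7).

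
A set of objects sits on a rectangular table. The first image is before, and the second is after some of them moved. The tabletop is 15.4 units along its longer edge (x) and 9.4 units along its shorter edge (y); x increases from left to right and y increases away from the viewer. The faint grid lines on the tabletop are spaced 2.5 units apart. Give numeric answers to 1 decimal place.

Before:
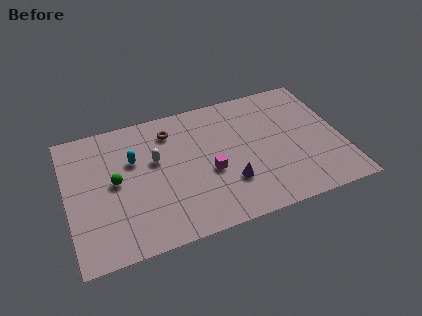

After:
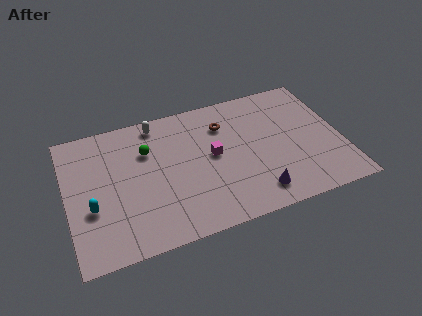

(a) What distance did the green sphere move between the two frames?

2.5

The green sphere was near (2.7, 4.9) before and (4.6, 6.5) after, so it travelled √(1.9² + 1.6²) ≈ 2.5 units.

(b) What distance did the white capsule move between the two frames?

2.6

From (5.0, 5.7) to (5.3, 8.3), the white capsule covered √(0.3² + 2.6²) ≈ 2.6 units.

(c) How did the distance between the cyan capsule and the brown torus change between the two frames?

+5.9

The distance was about 2.6 in the first image and 8.5 in the second, so they moved 5.9 units further apart.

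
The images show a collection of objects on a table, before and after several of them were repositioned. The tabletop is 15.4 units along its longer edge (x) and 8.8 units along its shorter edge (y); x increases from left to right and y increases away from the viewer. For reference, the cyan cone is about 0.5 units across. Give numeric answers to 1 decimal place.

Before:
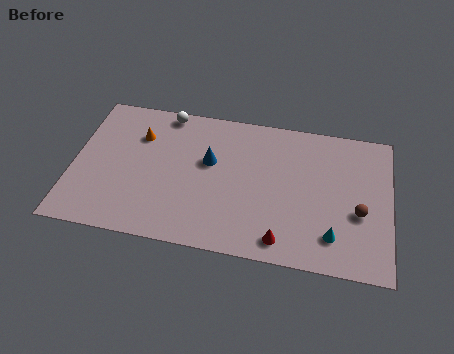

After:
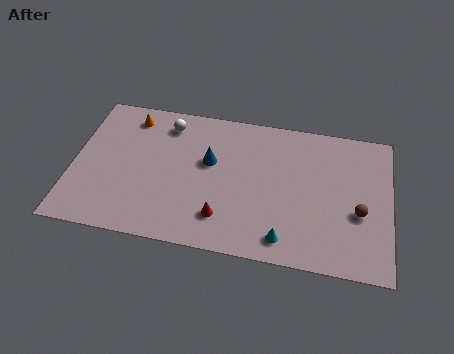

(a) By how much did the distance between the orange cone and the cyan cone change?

-0.7

Before: roughly 10.6 units apart; after: 9.9. That's 0.7 units closer together.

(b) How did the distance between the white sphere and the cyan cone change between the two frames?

-1.9

Before: roughly 10.4 units apart; after: 8.5. That's 1.9 units closer together.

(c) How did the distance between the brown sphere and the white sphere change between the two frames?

-0.4

Before: roughly 10.6 units apart; after: 10.2. That's 0.4 units closer together.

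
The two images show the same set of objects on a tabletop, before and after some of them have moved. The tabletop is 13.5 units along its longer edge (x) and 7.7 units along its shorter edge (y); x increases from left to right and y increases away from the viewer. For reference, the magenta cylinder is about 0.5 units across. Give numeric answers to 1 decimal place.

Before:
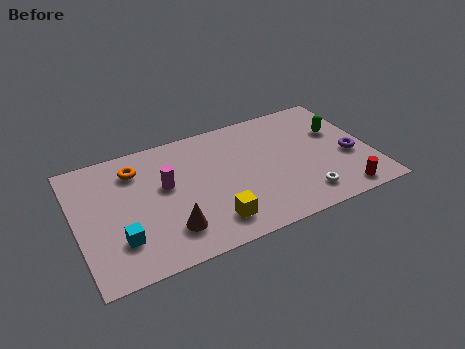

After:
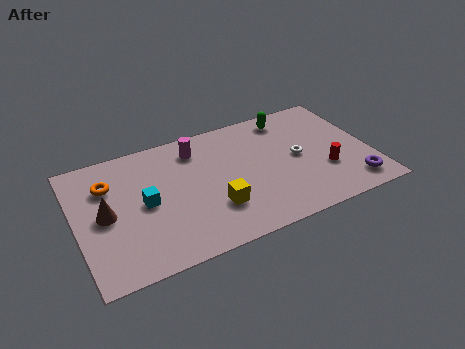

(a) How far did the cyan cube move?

2.1

The cyan cube moved from about (1.8, 2.1) to (3.1, 3.8), a distance of √(1.3² + 1.7²) ≈ 2.1.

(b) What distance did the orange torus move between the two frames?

1.4

The orange torus moved from about (2.9, 6.0) to (1.6, 5.5), a distance of √(1.3² + 0.5²) ≈ 1.4.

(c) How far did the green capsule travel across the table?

2.7

From (12.2, 4.9) to (10.1, 6.6), the green capsule covered √(2.1² + 1.7²) ≈ 2.7 units.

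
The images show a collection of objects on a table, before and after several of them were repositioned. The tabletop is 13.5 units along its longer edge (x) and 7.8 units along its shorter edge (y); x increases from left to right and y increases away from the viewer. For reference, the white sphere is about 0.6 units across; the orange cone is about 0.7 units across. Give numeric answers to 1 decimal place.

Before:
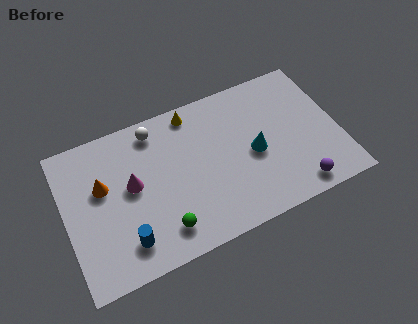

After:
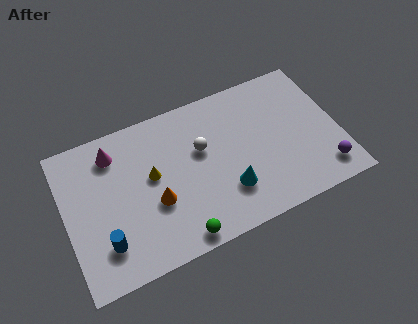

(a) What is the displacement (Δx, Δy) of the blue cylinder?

(-1.0, 0.3)

The blue cylinder was at about (2.7, 1.6) and moved to about (1.7, 1.9).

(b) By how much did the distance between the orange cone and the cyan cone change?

-3.9

The distance was about 7.5 in the first image and 3.6 in the second, so they moved 3.9 units closer together.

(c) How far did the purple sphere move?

1.5

The purple sphere was near (11.1, 1.0) before and (12.5, 1.4) after, so it travelled √(1.4² + 0.4²) ≈ 1.5 units.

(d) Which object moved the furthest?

the yellow cone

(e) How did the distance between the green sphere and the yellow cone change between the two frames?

-2.1

The distance was about 5.8 in the first image and 3.7 in the second, so they moved 2.1 units closer together.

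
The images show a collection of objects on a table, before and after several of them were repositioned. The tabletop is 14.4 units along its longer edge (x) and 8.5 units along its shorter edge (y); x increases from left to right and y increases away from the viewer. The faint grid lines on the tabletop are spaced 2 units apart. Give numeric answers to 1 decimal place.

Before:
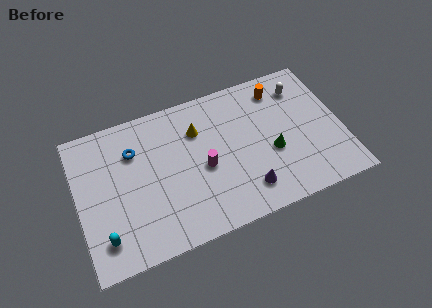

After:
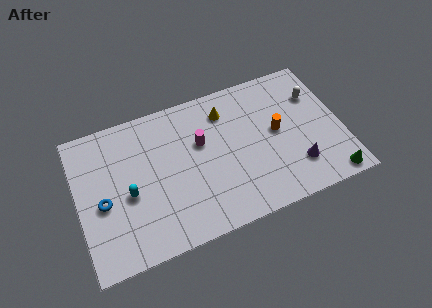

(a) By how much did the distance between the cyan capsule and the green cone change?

+1.6

The distance was about 9.5 in the first image and 11.1 in the second, so they moved 1.6 units further apart.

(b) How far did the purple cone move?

2.8

From (8.9, 1.7) to (11.7, 2.1), the purple cone covered √(2.8² + 0.4²) ≈ 2.8 units.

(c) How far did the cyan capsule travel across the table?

2.5

The cyan capsule was near (1.2, 1.7) before and (2.7, 3.7) after, so it travelled √(1.5² + 2.0²) ≈ 2.5 units.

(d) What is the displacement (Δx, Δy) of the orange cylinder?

(-0.4, -2.5)

The orange cylinder was at about (11.3, 7.0) and moved to about (10.9, 4.5).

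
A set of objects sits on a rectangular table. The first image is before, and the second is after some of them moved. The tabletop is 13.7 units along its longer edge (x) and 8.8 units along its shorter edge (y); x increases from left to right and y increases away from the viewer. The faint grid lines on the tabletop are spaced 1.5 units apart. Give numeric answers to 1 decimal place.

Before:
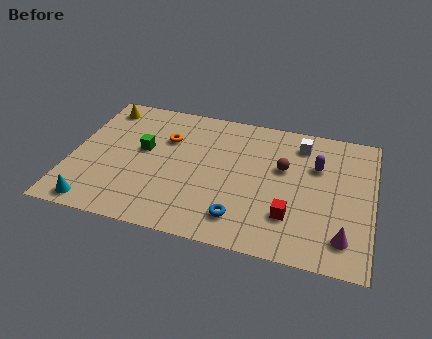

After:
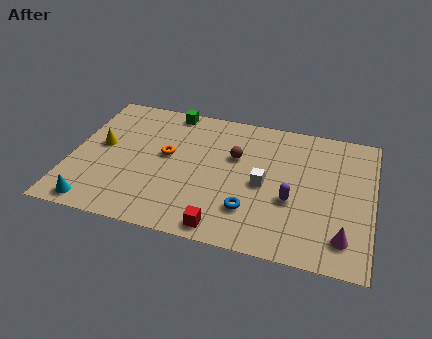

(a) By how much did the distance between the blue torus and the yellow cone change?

-1.5

Before: roughly 8.9 units apart; after: 7.4. That's 1.5 units closer together.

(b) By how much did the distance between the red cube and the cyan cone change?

-3.0

The distance was about 8.8 in the first image and 5.8 in the second, so they moved 3.0 units closer together.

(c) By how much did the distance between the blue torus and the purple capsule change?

-3.2

The distance was about 5.3 in the first image and 2.1 in the second, so they moved 3.2 units closer together.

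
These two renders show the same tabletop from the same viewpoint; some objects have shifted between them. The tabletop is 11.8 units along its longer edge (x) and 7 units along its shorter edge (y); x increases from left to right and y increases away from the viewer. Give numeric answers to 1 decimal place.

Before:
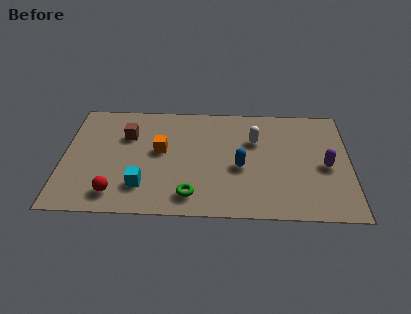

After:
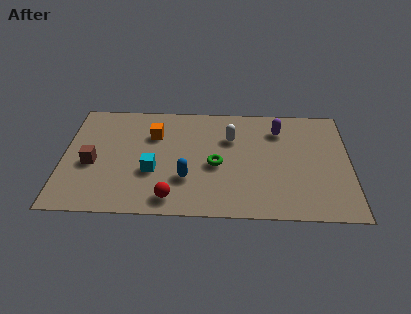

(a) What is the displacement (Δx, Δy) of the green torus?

(1.0, 1.9)

From the two frames, the green torus sits at roughly (5.3, 1.2) before and (6.3, 3.1) after.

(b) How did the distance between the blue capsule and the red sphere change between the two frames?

-4.1

The distance was about 5.4 in the first image and 1.3 in the second, so they moved 4.1 units closer together.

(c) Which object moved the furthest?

the purple capsule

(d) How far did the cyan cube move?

1.0

From (3.3, 1.7) to (3.7, 2.6), the cyan cube covered √(0.4² + 0.9²) ≈ 1.0 units.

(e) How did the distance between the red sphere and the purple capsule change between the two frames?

-2.6

They were about 8.8 units apart before and 6.2 after — 2.6 units closer together.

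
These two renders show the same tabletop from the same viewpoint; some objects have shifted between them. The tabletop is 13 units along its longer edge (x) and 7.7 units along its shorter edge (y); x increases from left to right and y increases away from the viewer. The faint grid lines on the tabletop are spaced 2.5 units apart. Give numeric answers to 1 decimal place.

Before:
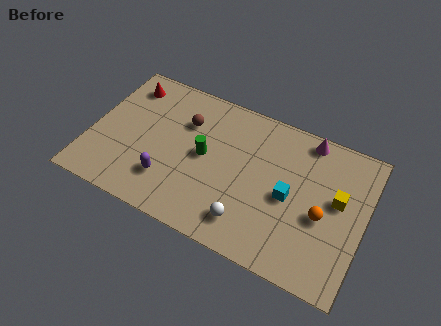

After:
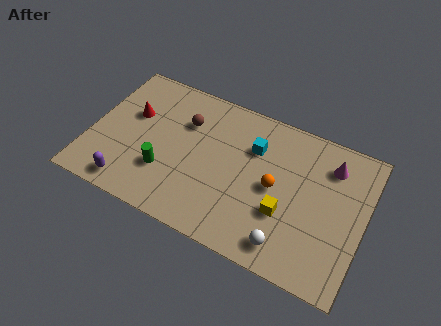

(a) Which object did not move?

the brown sphere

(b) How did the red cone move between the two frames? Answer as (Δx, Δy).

(0.5, -1.5)

The red cone was at about (1.3, 6.3) and moved to about (1.8, 4.8).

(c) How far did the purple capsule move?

2.0

The purple capsule was near (3.9, 2.0) before and (2.2, 1.0) after, so it travelled √(1.7² + 1.0²) ≈ 2.0 units.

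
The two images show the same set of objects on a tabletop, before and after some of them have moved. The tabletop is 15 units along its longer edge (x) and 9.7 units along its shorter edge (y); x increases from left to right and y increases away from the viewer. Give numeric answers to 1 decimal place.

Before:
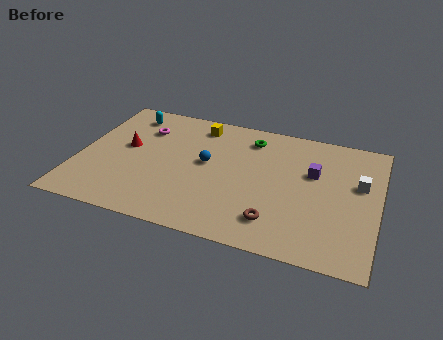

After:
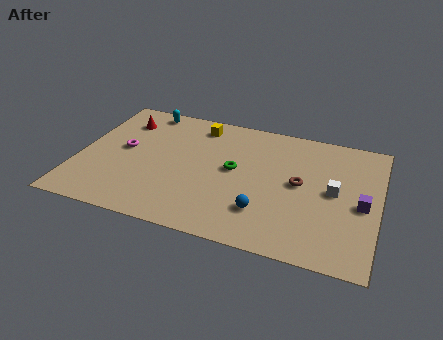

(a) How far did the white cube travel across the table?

1.5

From (14.0, 5.9) to (12.8, 5.0), the white cube covered √(1.2² + 0.9²) ≈ 1.5 units.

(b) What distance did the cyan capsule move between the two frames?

1.0

The cyan capsule moved from about (2.1, 8.1) to (2.9, 8.7), a distance of √(0.8² + 0.6²) ≈ 1.0.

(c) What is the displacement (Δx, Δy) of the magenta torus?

(-0.8, -1.9)

The magenta torus was at about (3.0, 7.1) and moved to about (2.2, 5.2).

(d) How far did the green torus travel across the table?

2.8

The green torus was near (8.4, 7.9) before and (7.8, 5.2) after, so it travelled √(0.6² + 2.7²) ≈ 2.8 units.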